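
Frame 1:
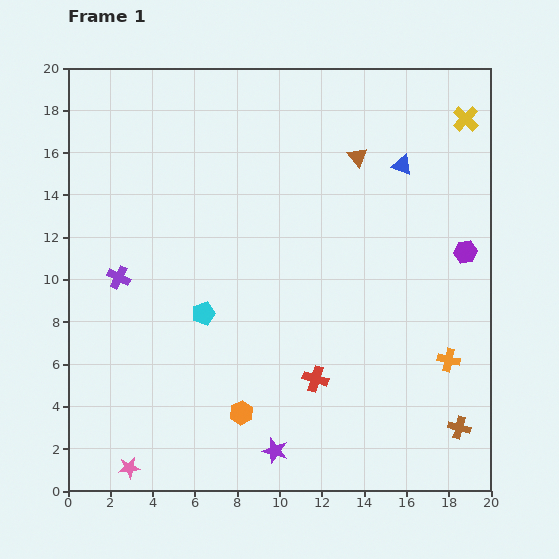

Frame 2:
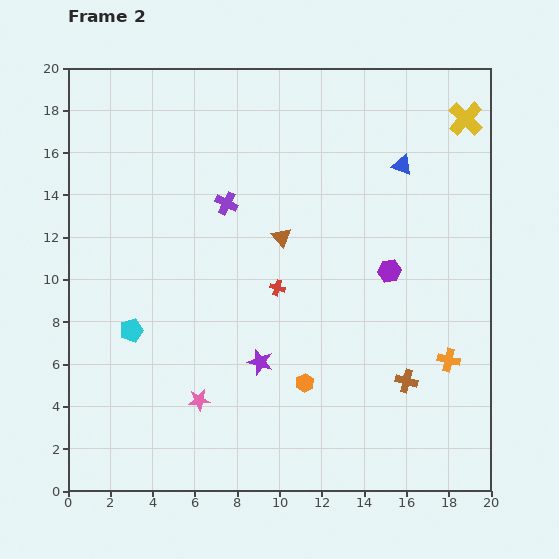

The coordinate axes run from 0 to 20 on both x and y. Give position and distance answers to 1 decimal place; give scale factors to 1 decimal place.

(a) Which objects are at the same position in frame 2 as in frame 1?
the yellow cross, the orange cross, the blue triangle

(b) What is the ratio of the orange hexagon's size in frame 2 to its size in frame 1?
0.8×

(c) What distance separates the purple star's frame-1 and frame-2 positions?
4.3

The purple star moved from (9.8, 1.9) to (9.1, 6.1), a distance of √(0.7² + 4.2²) ≈ 4.3.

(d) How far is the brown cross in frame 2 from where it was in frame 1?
3.3

The brown cross moved from (18.5, 3.0) to (16.0, 5.2), a distance of √(2.5² + 2.2²) ≈ 3.3.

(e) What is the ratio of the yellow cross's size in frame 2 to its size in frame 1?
1.3×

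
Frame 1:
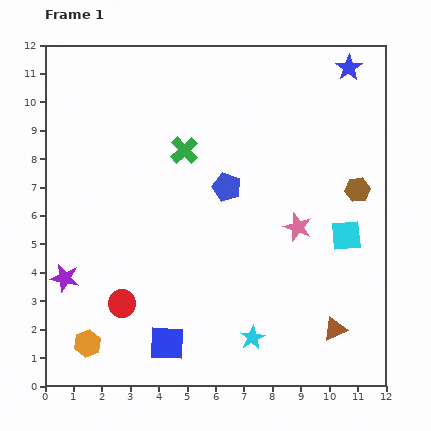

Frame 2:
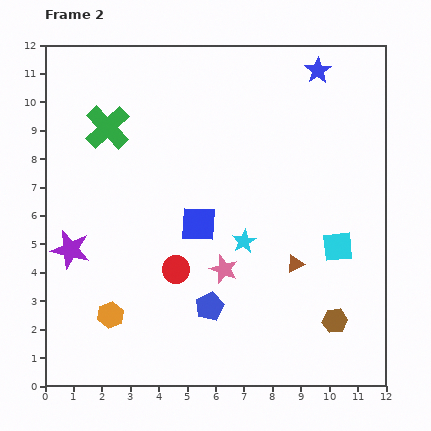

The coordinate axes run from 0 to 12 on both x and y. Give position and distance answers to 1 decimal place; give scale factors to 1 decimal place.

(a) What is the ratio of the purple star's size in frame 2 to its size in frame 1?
1.4×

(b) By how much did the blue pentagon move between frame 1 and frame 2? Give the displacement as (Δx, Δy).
(-0.6, -4.2)

The blue pentagon was at (6.4, 7.0) in frame 1 and (5.8, 2.8) in frame 2.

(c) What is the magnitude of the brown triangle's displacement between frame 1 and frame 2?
2.7

The brown triangle moved from (10.2, 2.0) to (8.8, 4.3), a distance of √(1.4² + 2.3²) ≈ 2.7.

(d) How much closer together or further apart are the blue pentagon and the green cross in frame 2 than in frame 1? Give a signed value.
+5.3

Distance in frame 1: 2.0. Distance in frame 2: 7.3.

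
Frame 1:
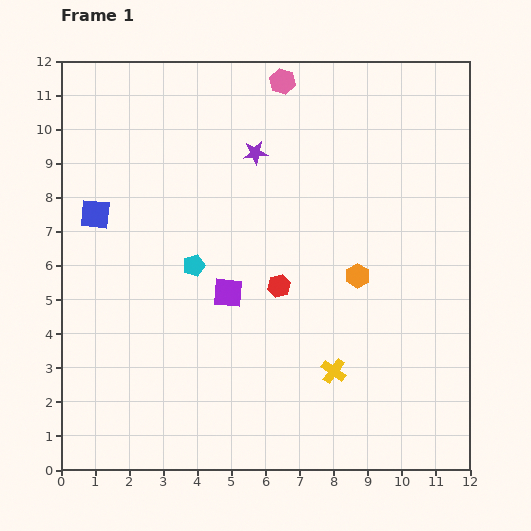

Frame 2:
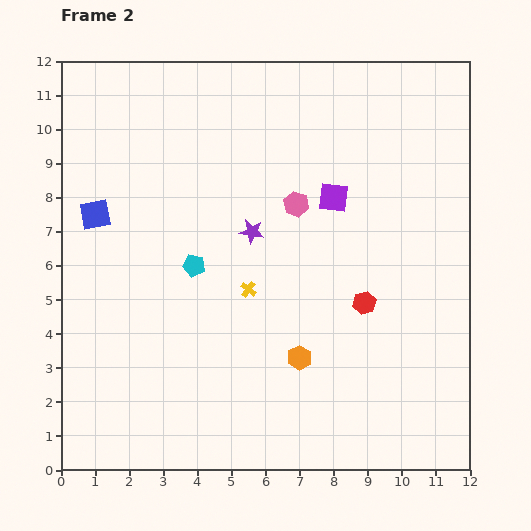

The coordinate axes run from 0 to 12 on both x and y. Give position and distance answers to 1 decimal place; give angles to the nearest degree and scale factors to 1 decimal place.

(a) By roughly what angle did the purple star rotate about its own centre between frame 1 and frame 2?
15° clockwise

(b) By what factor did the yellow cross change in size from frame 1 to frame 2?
0.6×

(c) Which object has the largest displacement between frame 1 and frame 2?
the purple square

(moved 4.2; next 3.6)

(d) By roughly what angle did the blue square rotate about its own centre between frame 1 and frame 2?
16° counter-clockwise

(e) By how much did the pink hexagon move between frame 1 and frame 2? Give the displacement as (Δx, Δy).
(0.4, -3.6)

The pink hexagon was at (6.5, 11.4) in frame 1 and (6.9, 7.8) in frame 2.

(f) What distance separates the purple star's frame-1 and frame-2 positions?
2.3

The purple star moved from (5.7, 9.3) to (5.6, 7.0), a distance of √(0.1² + 2.3²) ≈ 2.3.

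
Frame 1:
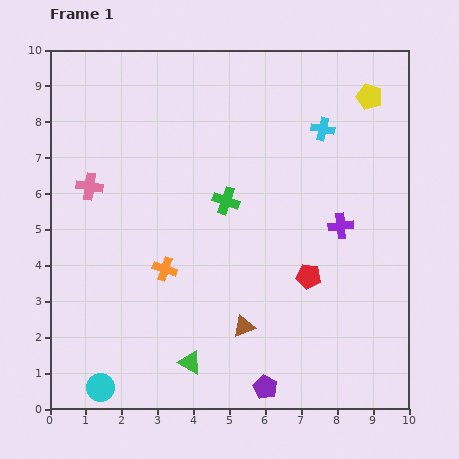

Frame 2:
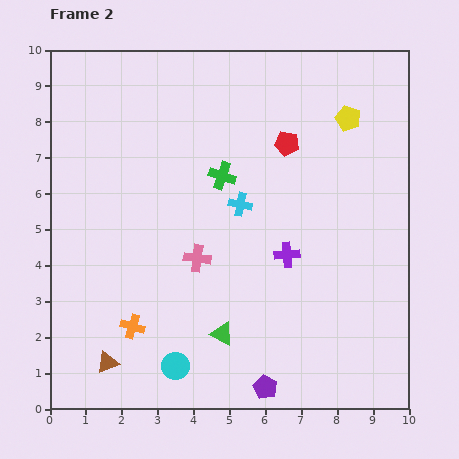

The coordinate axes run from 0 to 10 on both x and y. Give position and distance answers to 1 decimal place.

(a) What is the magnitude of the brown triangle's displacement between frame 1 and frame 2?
3.9

The brown triangle moved from (5.4, 2.3) to (1.6, 1.3), a distance of √(3.8² + 1.0²) ≈ 3.9.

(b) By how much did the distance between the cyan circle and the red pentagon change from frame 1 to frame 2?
+0.3

Distance in frame 1: 6.6. Distance in frame 2: 6.9.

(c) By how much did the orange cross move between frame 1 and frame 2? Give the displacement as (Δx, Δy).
(-0.9, -1.6)

The orange cross was at (3.2, 3.9) in frame 1 and (2.3, 2.3) in frame 2.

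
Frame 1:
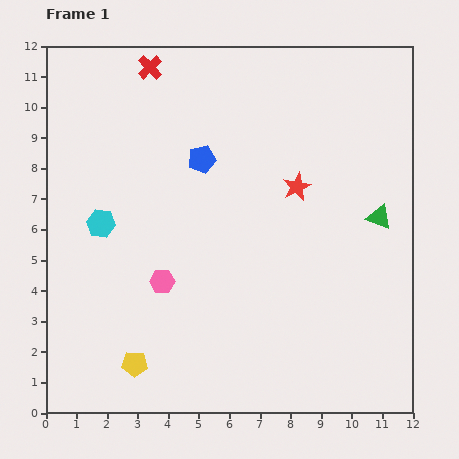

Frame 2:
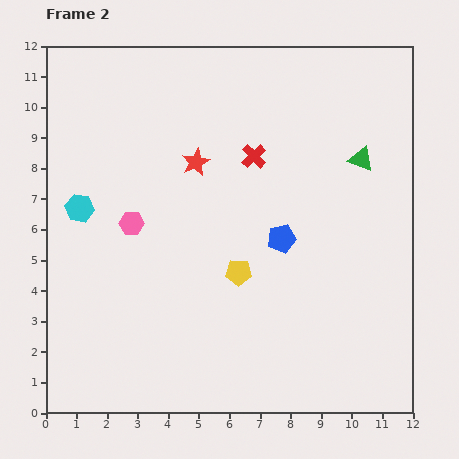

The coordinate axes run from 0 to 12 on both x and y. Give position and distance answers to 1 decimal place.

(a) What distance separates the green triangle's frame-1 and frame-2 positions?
2.0

The green triangle moved from (10.9, 6.4) to (10.3, 8.3), a distance of √(0.6² + 1.9²) ≈ 2.0.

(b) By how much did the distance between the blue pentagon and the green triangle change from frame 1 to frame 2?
-2.4

Distance in frame 1: 6.1. Distance in frame 2: 3.7.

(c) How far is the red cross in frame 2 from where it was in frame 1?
4.5

The red cross moved from (3.4, 11.3) to (6.8, 8.4), a distance of √(3.4² + 2.9²) ≈ 4.5.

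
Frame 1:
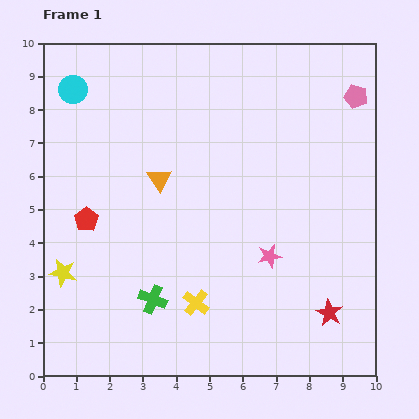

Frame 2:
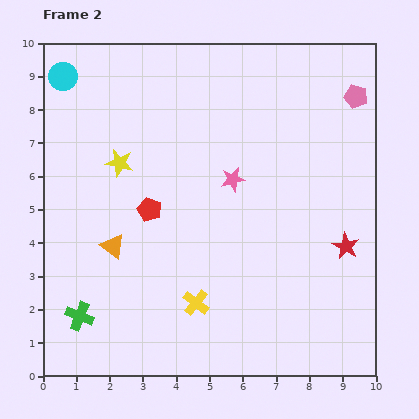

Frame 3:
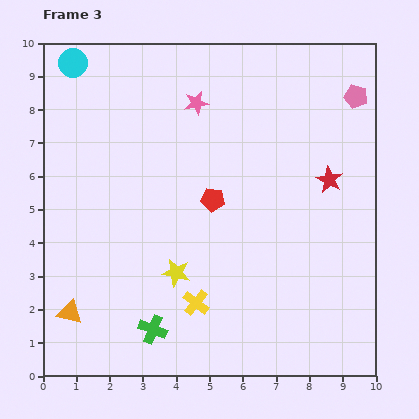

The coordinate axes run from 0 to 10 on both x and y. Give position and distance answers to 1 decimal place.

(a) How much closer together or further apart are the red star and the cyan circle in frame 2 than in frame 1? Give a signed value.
-0.3

Distance in frame 1: 10.2. Distance in frame 2: 9.9.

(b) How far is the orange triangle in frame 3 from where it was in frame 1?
4.8

The orange triangle moved from (3.5, 5.9) to (0.8, 1.9), a distance of √(2.7² + 4.0²) ≈ 4.8.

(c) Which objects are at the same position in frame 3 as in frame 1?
the pink pentagon, the yellow cross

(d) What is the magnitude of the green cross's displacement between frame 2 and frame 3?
2.2

The green cross moved from (1.1, 1.8) to (3.3, 1.4), a distance of √(2.2² + 0.4²) ≈ 2.2.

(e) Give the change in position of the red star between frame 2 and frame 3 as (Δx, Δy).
(-0.5, 2.0)

The red star was at (9.1, 3.9) in frame 2 and (8.6, 5.9) in frame 3.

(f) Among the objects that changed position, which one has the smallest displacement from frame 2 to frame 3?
the cyan circle

(moved 0.5)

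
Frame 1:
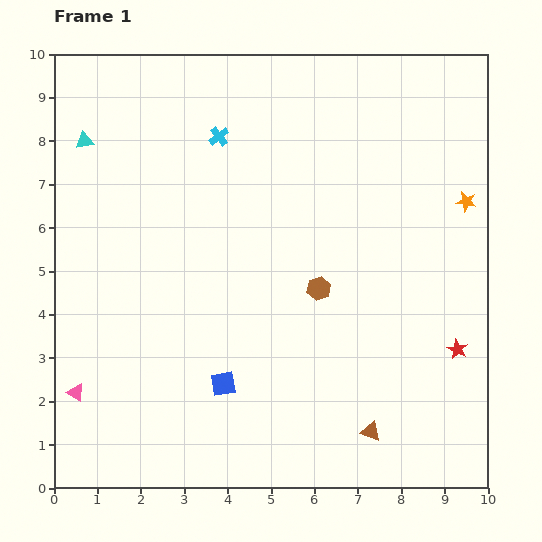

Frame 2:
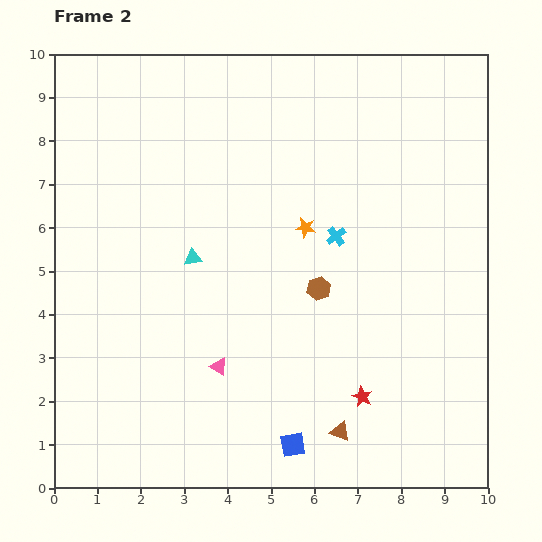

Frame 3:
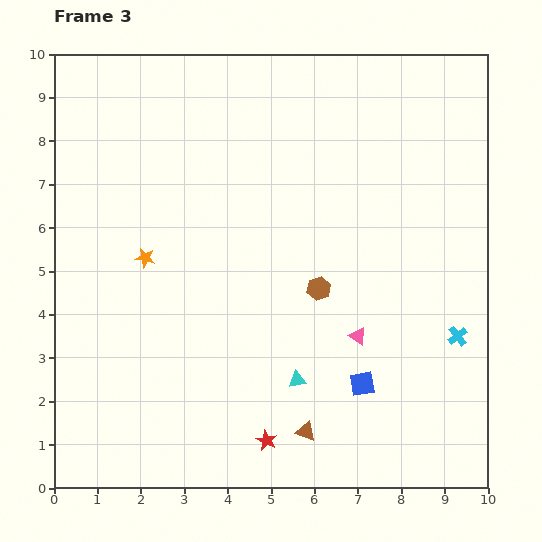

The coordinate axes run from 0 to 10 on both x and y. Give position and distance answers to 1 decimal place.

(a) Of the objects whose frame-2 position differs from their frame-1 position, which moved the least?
the brown triangle

(moved 0.7)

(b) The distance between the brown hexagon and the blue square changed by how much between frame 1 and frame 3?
-0.7

Distance in frame 1: 3.1. Distance in frame 3: 2.4.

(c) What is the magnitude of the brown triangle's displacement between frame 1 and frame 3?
1.5

The brown triangle moved from (7.3, 1.3) to (5.8, 1.3), a distance of √(1.5² + 0.0²) ≈ 1.5.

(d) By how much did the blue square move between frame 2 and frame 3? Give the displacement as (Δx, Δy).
(1.6, 1.4)

The blue square was at (5.5, 1.0) in frame 2 and (7.1, 2.4) in frame 3.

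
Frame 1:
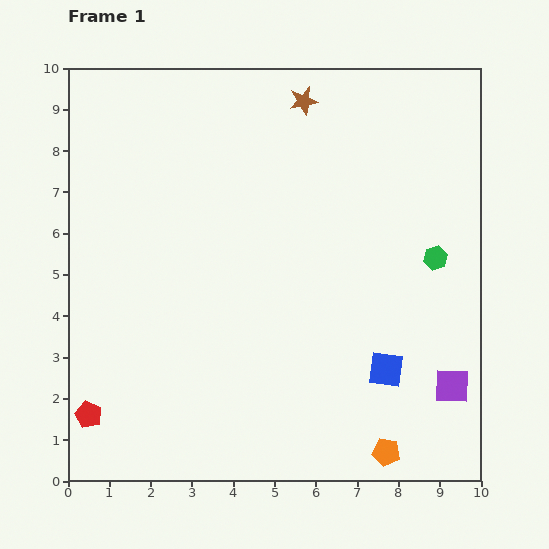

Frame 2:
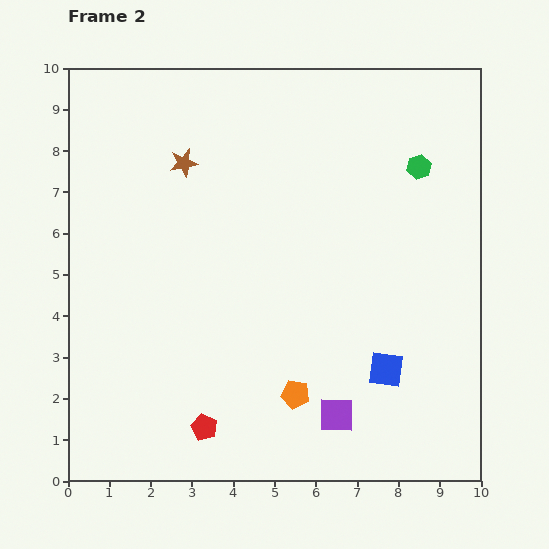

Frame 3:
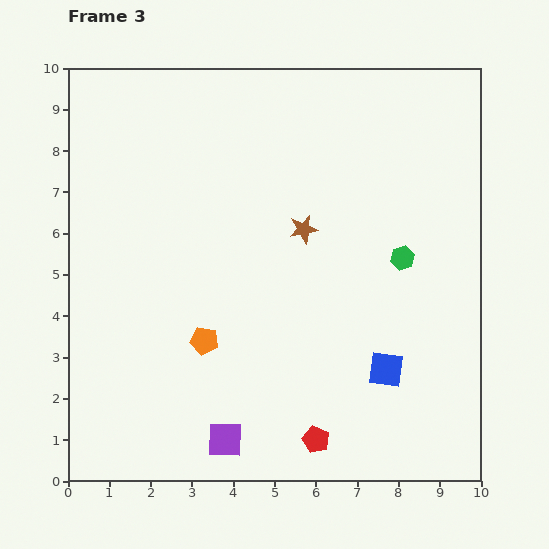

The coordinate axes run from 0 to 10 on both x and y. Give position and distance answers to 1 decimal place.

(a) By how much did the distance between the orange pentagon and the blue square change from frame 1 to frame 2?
+0.3

Distance in frame 1: 2.0. Distance in frame 2: 2.3.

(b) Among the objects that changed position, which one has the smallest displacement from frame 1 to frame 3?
the green hexagon

(moved 0.8)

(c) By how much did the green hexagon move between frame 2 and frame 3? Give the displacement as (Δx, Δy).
(-0.4, -2.2)

The green hexagon was at (8.5, 7.6) in frame 2 and (8.1, 5.4) in frame 3.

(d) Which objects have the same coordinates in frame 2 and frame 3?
the blue square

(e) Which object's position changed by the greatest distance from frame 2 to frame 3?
the brown star

(moved 3.3; next 2.8)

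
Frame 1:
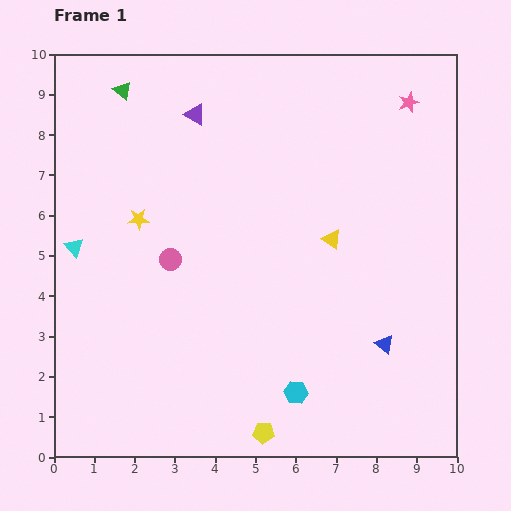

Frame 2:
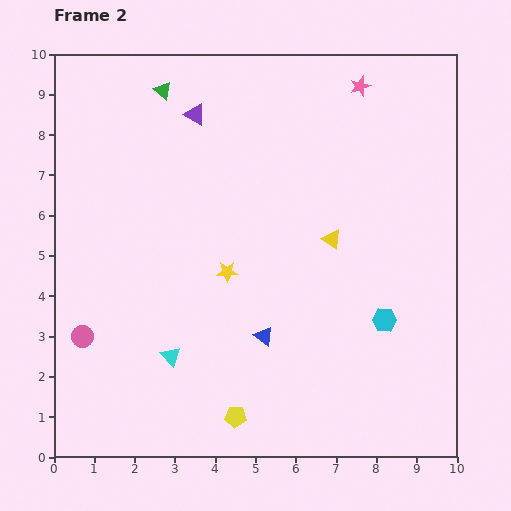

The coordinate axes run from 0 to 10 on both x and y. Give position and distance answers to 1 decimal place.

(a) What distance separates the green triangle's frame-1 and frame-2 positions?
1.0

The green triangle moved from (1.7, 9.1) to (2.7, 9.1), a distance of √(1.0² + 0.0²) ≈ 1.0.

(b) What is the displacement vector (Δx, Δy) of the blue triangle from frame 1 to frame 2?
(-3.0, 0.2)

The blue triangle was at (8.2, 2.8) in frame 1 and (5.2, 3.0) in frame 2.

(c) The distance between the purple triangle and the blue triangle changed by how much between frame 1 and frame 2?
-1.6

Distance in frame 1: 7.4. Distance in frame 2: 5.8.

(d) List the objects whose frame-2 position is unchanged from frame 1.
the purple triangle, the yellow triangle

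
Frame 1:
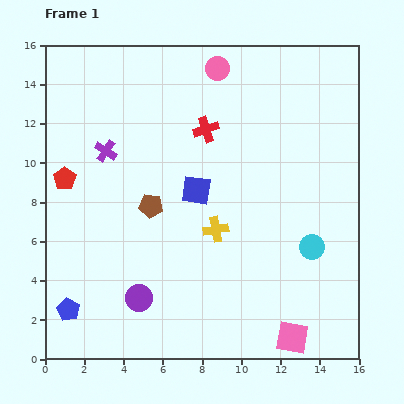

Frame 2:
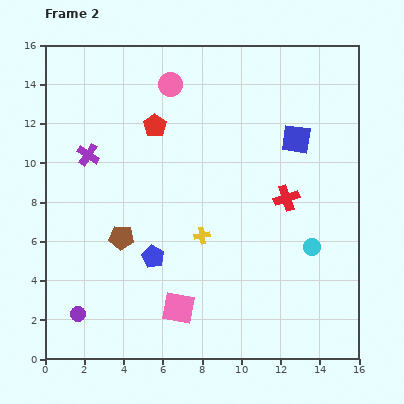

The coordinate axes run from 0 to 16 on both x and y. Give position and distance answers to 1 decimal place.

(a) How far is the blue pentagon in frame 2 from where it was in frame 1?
5.1

The blue pentagon moved from (1.2, 2.5) to (5.5, 5.2), a distance of √(4.3² + 2.7²) ≈ 5.1.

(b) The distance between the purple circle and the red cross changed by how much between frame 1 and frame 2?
+2.9

Distance in frame 1: 9.2. Distance in frame 2: 12.1.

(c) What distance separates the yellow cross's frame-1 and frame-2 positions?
0.8

The yellow cross moved from (8.7, 6.6) to (8.0, 6.3), a distance of √(0.7² + 0.3²) ≈ 0.8.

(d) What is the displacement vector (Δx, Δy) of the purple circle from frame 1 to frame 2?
(-3.1, -0.8)

The purple circle was at (4.8, 3.1) in frame 1 and (1.7, 2.3) in frame 2.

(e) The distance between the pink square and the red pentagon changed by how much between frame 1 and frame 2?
-4.7

Distance in frame 1: 14.1. Distance in frame 2: 9.4.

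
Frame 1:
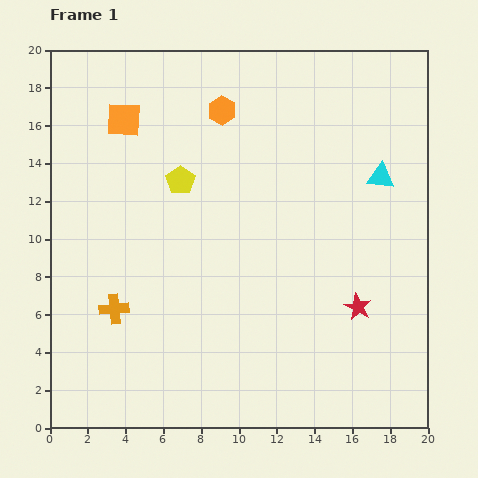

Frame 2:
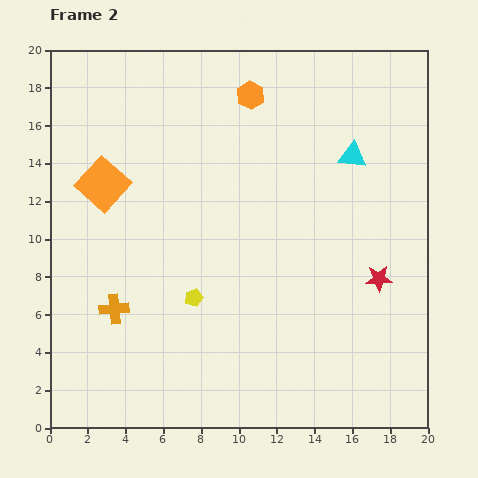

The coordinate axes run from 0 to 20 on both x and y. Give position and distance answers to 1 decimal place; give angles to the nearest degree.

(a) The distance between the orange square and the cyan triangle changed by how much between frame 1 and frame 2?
-0.6

Distance in frame 1: 13.9. Distance in frame 2: 13.3.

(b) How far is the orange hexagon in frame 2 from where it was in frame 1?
1.7

The orange hexagon moved from (9.1, 16.8) to (10.6, 17.6), a distance of √(1.5² + 0.8²) ≈ 1.7.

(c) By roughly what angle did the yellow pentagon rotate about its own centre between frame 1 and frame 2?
18° clockwise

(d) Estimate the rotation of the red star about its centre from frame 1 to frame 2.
29° counter-clockwise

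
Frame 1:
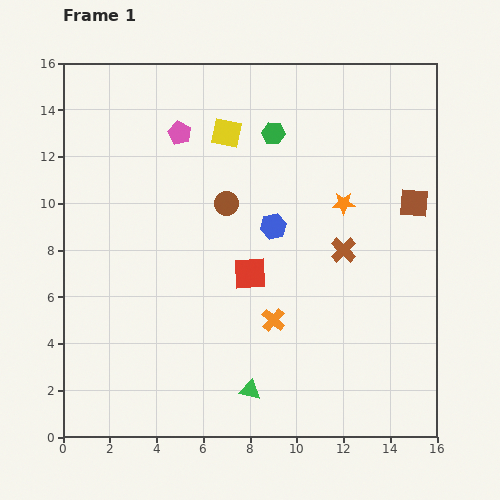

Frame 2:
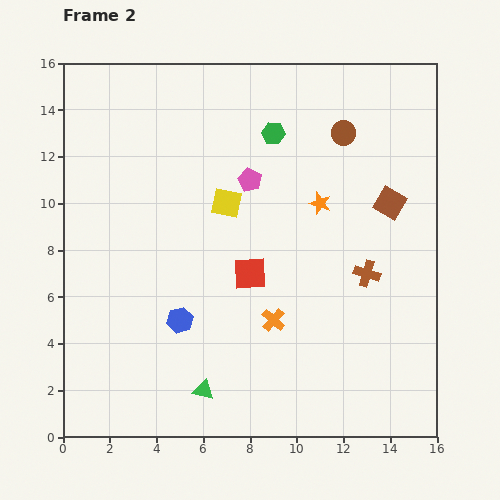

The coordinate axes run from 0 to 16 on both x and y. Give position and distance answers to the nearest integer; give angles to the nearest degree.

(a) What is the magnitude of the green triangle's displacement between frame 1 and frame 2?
2

The green triangle moved from (8, 2) to (6, 2), a distance of √(2² + 0²) ≈ 2.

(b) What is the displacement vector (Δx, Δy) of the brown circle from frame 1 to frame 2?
(5, 3)

The brown circle was at (7, 10) in frame 1 and (12, 13) in frame 2.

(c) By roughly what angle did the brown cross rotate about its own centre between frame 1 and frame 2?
28° counter-clockwise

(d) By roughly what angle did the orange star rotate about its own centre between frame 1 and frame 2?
19° clockwise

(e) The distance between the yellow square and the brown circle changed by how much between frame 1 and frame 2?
+3

Distance in frame 1: 3. Distance in frame 2: 6.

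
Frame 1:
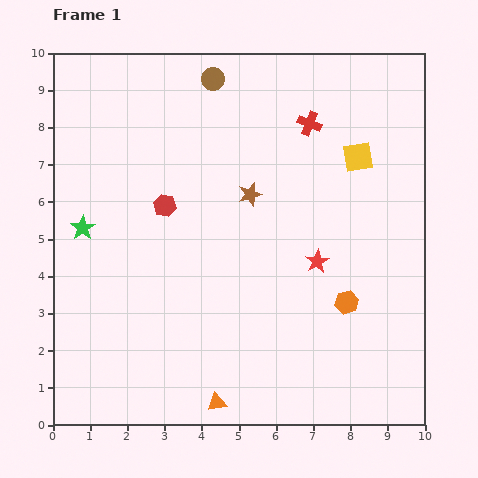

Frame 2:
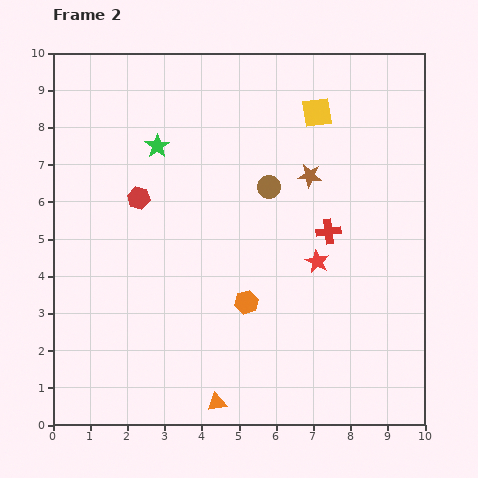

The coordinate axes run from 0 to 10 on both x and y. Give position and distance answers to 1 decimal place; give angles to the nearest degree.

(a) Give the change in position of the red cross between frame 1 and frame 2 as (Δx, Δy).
(0.5, -2.9)

The red cross was at (6.9, 8.1) in frame 1 and (7.4, 5.2) in frame 2.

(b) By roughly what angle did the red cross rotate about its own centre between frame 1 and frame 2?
28° counter-clockwise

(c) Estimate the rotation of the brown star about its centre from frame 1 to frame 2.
24° clockwise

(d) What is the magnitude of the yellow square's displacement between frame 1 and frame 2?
1.6

The yellow square moved from (8.2, 7.2) to (7.1, 8.4), a distance of √(1.1² + 1.2²) ≈ 1.6.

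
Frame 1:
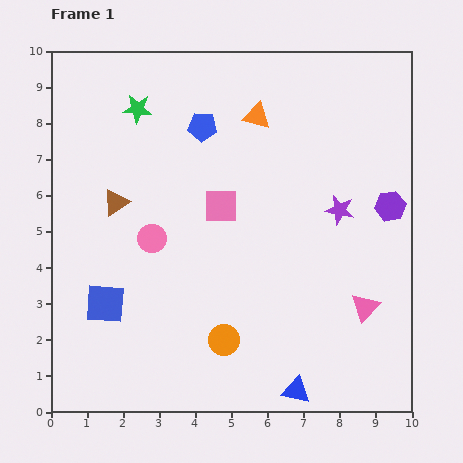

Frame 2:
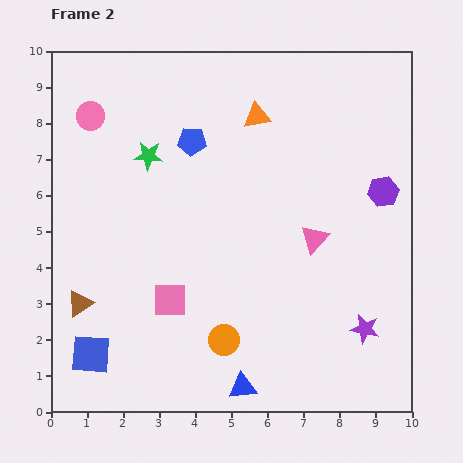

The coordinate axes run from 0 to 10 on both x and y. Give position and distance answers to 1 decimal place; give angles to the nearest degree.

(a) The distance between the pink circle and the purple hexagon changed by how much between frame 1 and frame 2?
+1.7

Distance in frame 1: 6.7. Distance in frame 2: 8.4.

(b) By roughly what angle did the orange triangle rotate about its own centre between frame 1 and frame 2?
24° counter-clockwise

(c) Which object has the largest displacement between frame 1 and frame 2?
the pink circle

(moved 3.8; next 3.4)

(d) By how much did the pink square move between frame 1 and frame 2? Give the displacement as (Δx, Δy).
(-1.4, -2.6)

The pink square was at (4.7, 5.7) in frame 1 and (3.3, 3.1) in frame 2.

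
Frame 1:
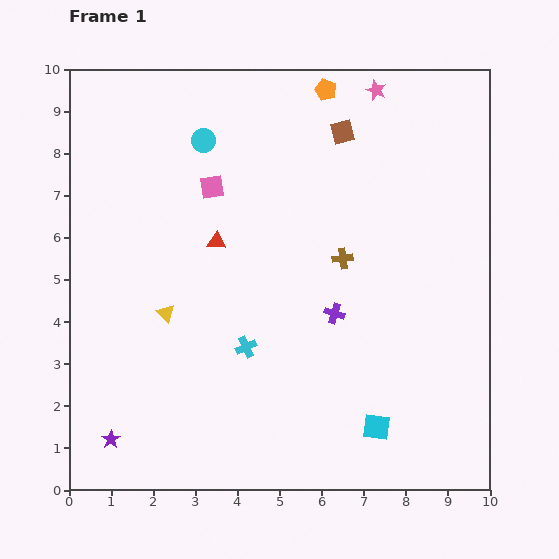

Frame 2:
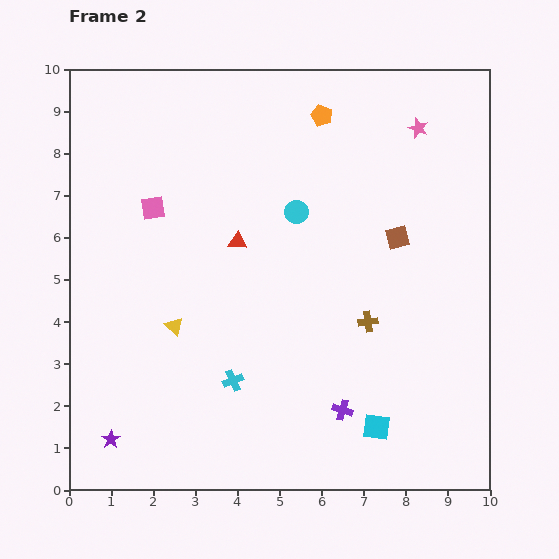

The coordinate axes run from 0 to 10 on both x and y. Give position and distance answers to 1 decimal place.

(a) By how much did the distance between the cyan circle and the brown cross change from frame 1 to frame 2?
-1.2

Distance in frame 1: 4.3. Distance in frame 2: 3.1.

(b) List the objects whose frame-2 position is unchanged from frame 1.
the purple star, the cyan square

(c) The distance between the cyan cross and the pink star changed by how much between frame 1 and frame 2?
+0.6

Distance in frame 1: 6.8. Distance in frame 2: 7.4.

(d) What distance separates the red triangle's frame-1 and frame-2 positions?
0.5

The red triangle moved from (3.5, 5.9) to (4.0, 5.9), a distance of √(0.5² + 0.0²) ≈ 0.5.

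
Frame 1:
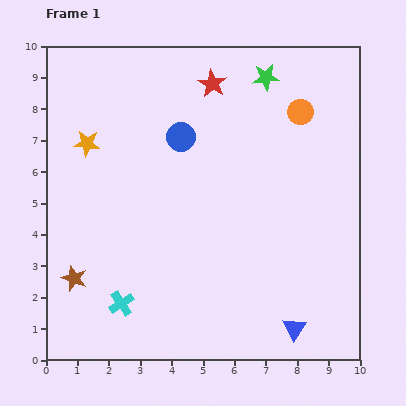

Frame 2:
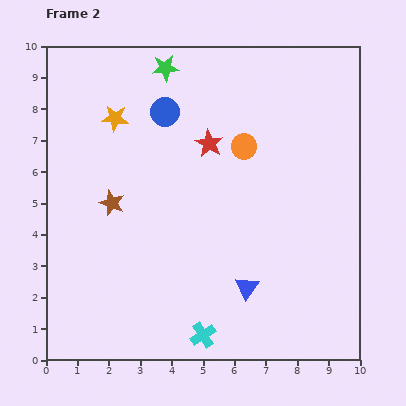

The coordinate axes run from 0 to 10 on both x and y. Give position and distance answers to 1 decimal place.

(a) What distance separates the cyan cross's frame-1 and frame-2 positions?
2.8

The cyan cross moved from (2.4, 1.8) to (5.0, 0.8), a distance of √(2.6² + 1.0²) ≈ 2.8.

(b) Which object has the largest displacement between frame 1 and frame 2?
the green star

(moved 3.2; next 2.8)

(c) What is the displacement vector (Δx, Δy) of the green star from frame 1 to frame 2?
(-3.2, 0.3)

The green star was at (7.0, 9.0) in frame 1 and (3.8, 9.3) in frame 2.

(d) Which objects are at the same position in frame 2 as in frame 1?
none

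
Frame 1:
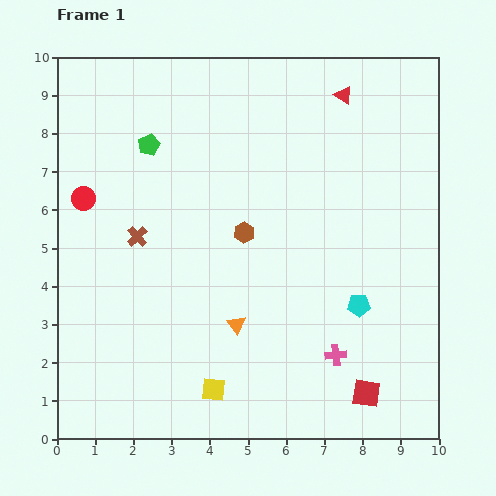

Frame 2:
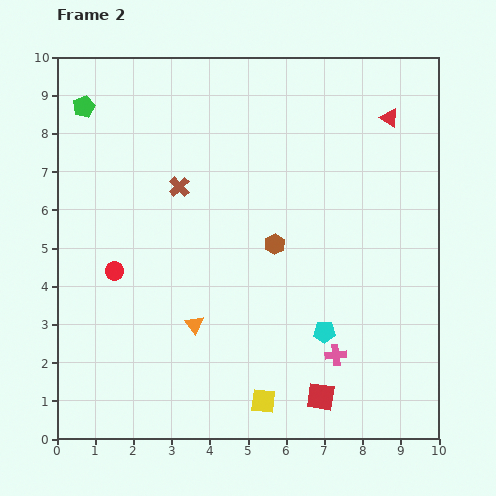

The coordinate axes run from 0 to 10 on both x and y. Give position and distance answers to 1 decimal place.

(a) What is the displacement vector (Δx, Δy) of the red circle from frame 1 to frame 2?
(0.8, -1.9)

The red circle was at (0.7, 6.3) in frame 1 and (1.5, 4.4) in frame 2.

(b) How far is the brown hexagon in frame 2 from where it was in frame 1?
0.9

The brown hexagon moved from (4.9, 5.4) to (5.7, 5.1), a distance of √(0.8² + 0.3²) ≈ 0.9.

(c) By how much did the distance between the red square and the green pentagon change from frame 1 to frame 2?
+1.2

Distance in frame 1: 8.6. Distance in frame 2: 9.8.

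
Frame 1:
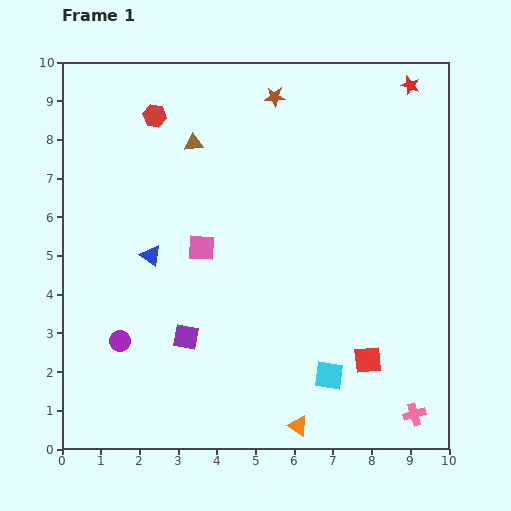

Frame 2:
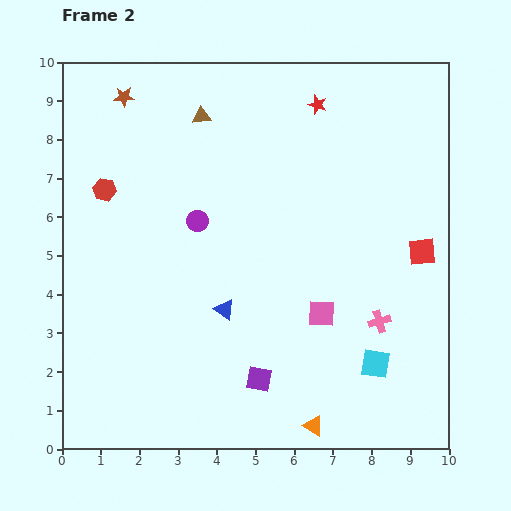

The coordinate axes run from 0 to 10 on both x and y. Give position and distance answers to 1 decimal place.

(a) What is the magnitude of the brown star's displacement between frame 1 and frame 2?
3.9

The brown star moved from (5.5, 9.1) to (1.6, 9.1), a distance of √(3.9² + 0.0²) ≈ 3.9.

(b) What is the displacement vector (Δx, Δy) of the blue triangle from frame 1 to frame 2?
(1.9, -1.4)

The blue triangle was at (2.3, 5.0) in frame 1 and (4.2, 3.6) in frame 2.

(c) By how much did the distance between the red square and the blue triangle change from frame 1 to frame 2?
-0.9

Distance in frame 1: 6.2. Distance in frame 2: 5.3.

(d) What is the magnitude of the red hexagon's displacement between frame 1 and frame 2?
2.3

The red hexagon moved from (2.4, 8.6) to (1.1, 6.7), a distance of √(1.3² + 1.9²) ≈ 2.3.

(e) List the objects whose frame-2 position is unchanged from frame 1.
none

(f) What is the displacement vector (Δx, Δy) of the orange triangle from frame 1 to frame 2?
(0.4, 0.0)

The orange triangle was at (6.1, 0.6) in frame 1 and (6.5, 0.6) in frame 2.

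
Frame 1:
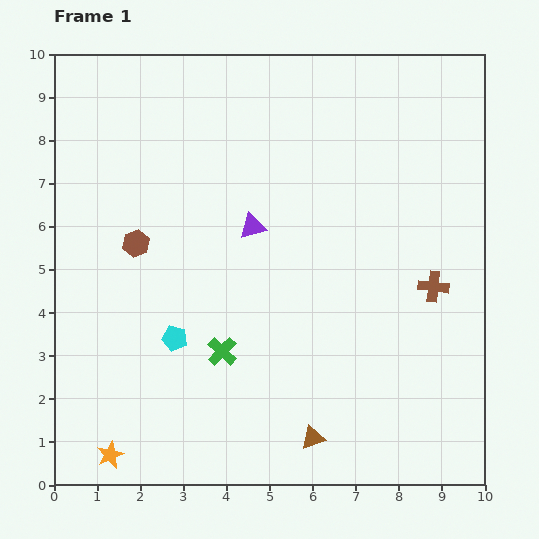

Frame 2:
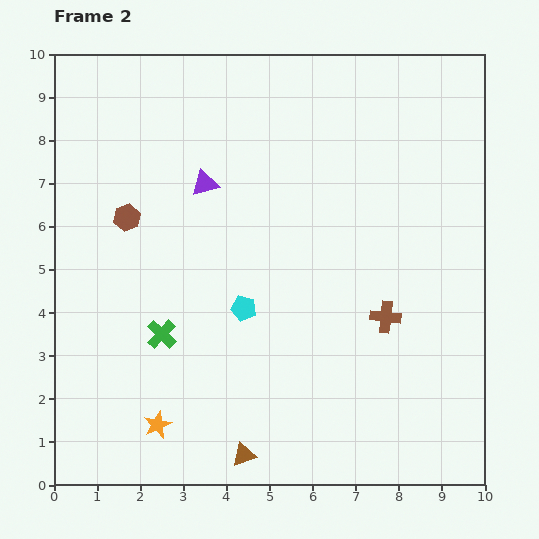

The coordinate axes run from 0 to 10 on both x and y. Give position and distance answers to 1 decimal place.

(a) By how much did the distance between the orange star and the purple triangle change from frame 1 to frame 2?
-0.5

Distance in frame 1: 6.2. Distance in frame 2: 5.7.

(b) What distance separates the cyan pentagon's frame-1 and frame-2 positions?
1.7

The cyan pentagon moved from (2.8, 3.4) to (4.4, 4.1), a distance of √(1.6² + 0.7²) ≈ 1.7.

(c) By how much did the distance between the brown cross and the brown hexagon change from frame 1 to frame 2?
-0.6

Distance in frame 1: 7.0. Distance in frame 2: 6.4.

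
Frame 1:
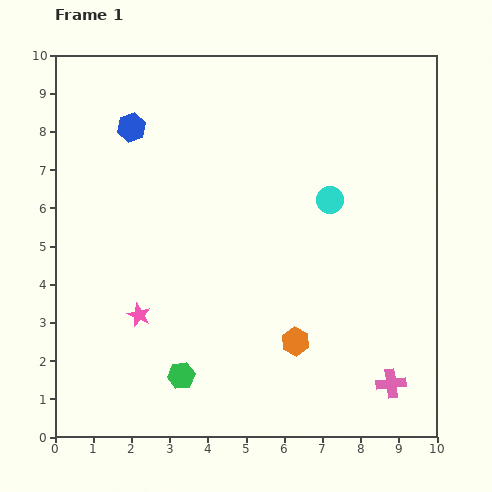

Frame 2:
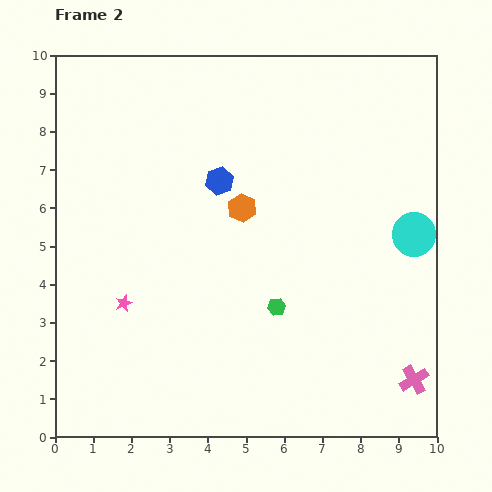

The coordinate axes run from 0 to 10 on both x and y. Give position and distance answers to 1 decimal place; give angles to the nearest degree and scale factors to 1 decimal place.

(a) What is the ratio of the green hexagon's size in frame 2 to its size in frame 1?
0.7×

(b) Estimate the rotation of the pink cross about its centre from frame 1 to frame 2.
23° counter-clockwise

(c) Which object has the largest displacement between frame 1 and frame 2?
the orange hexagon

(moved 3.8; next 3.1)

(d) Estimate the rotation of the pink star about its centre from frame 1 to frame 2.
28° clockwise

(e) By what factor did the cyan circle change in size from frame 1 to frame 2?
1.6×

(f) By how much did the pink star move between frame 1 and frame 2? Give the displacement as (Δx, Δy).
(-0.4, 0.3)

The pink star was at (2.2, 3.2) in frame 1 and (1.8, 3.5) in frame 2.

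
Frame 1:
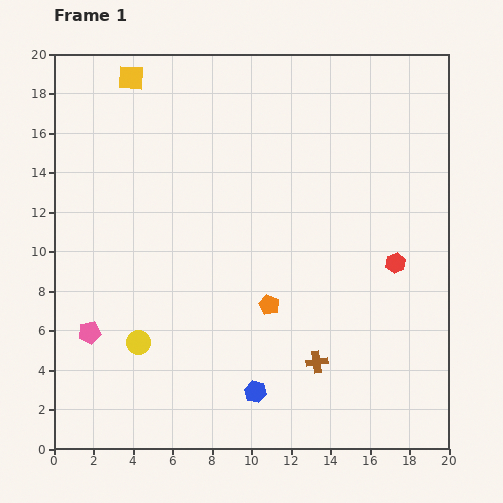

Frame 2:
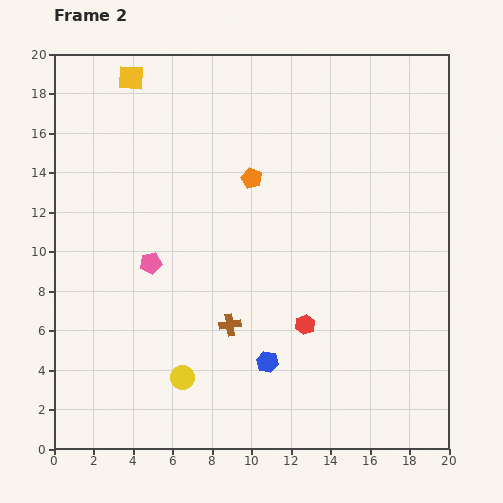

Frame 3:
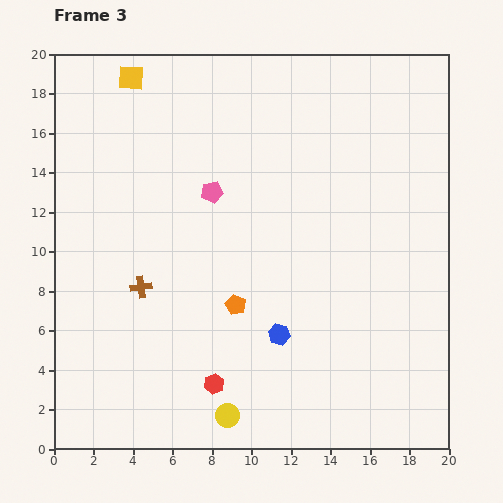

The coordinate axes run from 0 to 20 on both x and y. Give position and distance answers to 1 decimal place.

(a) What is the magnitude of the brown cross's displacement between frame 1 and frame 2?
4.8

The brown cross moved from (13.3, 4.4) to (8.9, 6.3), a distance of √(4.4² + 1.9²) ≈ 4.8.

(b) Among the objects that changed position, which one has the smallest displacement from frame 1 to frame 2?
the blue hexagon

(moved 1.6)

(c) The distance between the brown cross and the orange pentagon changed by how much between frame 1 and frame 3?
+1.1

Distance in frame 1: 3.8. Distance in frame 3: 4.9.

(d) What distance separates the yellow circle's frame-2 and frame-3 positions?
3.0

The yellow circle moved from (6.5, 3.6) to (8.8, 1.7), a distance of √(2.3² + 1.9²) ≈ 3.0.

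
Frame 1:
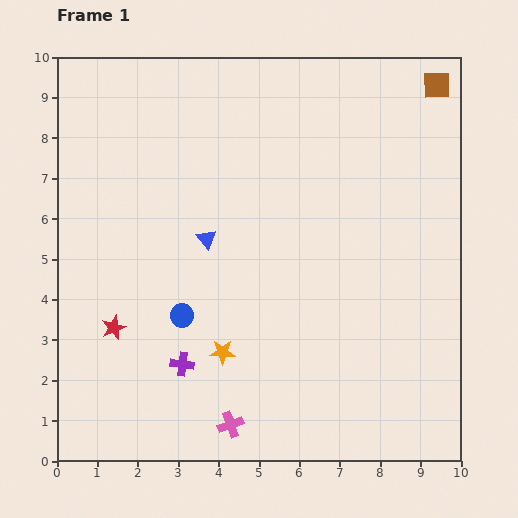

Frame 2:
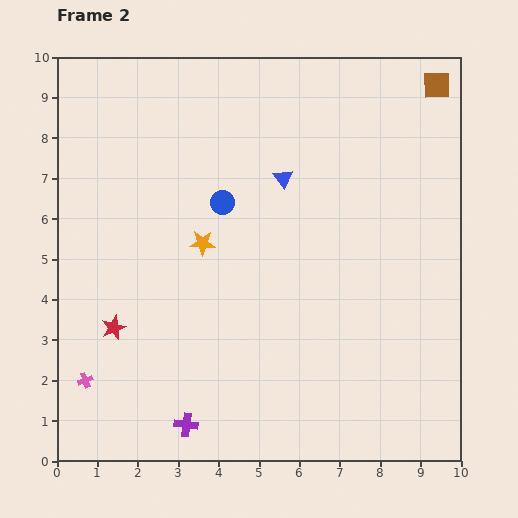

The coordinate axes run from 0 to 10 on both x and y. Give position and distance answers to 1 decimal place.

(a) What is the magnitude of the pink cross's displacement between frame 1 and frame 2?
3.8

The pink cross moved from (4.3, 0.9) to (0.7, 2.0), a distance of √(3.6² + 1.1²) ≈ 3.8.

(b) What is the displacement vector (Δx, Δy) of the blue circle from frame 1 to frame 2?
(1.0, 2.8)

The blue circle was at (3.1, 3.6) in frame 1 and (4.1, 6.4) in frame 2.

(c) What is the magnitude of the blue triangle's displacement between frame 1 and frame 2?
2.4

The blue triangle moved from (3.7, 5.5) to (5.6, 7.0), a distance of √(1.9² + 1.5²) ≈ 2.4.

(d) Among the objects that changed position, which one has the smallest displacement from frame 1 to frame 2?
the purple cross

(moved 1.5)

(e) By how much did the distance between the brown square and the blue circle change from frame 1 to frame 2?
-2.5

Distance in frame 1: 8.5. Distance in frame 2: 6.0.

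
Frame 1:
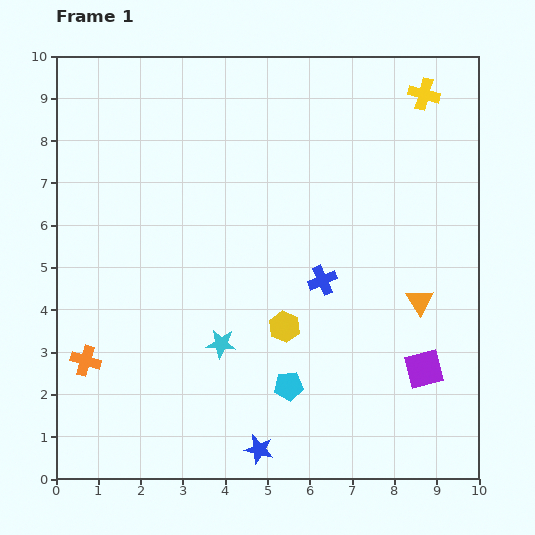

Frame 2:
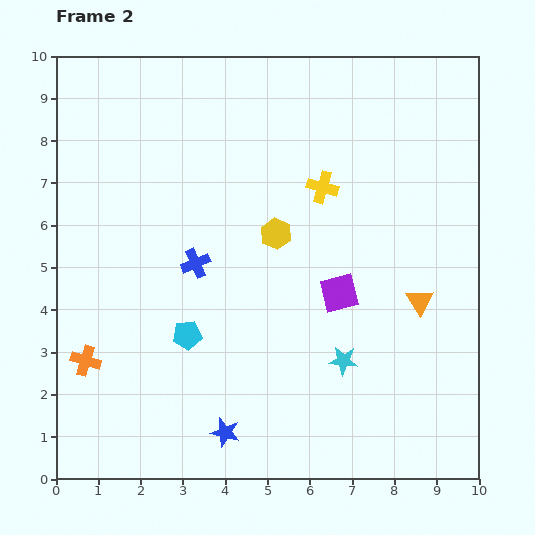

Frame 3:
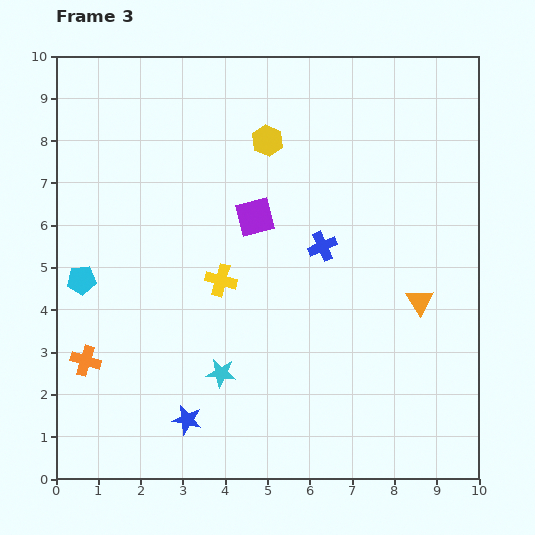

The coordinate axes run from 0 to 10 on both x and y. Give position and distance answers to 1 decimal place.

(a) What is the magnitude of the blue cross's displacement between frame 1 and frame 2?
3.0

The blue cross moved from (6.3, 4.7) to (3.3, 5.1), a distance of √(3.0² + 0.4²) ≈ 3.0.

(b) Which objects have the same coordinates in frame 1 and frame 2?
the orange triangle, the orange cross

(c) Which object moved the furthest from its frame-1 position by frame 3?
the yellow cross

(moved 6.5; next 5.5)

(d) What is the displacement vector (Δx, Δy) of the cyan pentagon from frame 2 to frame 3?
(-2.5, 1.3)

The cyan pentagon was at (3.1, 3.4) in frame 2 and (0.6, 4.7) in frame 3.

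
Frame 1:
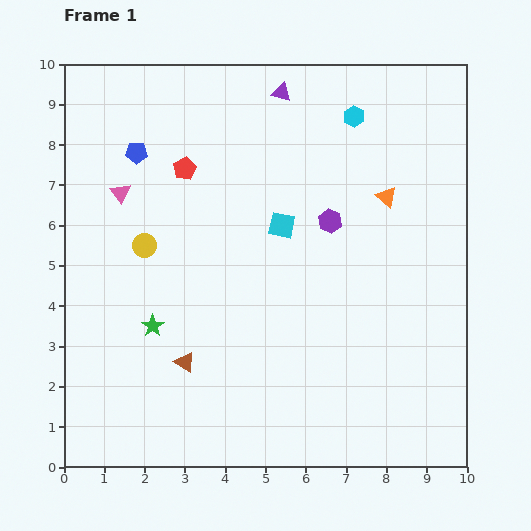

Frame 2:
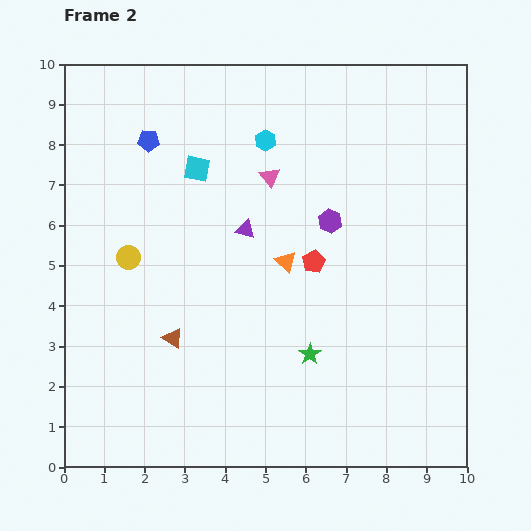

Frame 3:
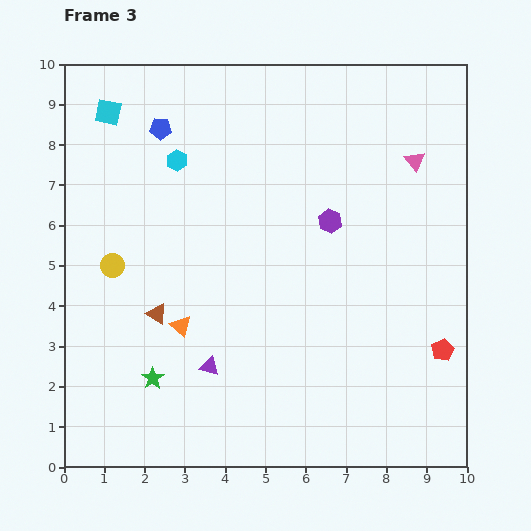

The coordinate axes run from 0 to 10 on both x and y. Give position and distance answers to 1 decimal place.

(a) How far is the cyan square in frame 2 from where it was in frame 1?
2.5

The cyan square moved from (5.4, 6.0) to (3.3, 7.4), a distance of √(2.1² + 1.4²) ≈ 2.5.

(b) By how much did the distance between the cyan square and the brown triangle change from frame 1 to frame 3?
+0.9

Distance in frame 1: 4.2. Distance in frame 3: 5.1.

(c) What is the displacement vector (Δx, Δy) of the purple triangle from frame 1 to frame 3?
(-1.8, -6.8)

The purple triangle was at (5.4, 9.3) in frame 1 and (3.6, 2.5) in frame 3.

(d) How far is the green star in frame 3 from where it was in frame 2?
3.9

The green star moved from (6.1, 2.8) to (2.2, 2.2), a distance of √(3.9² + 0.6²) ≈ 3.9.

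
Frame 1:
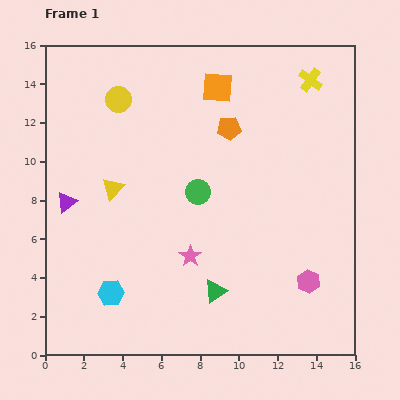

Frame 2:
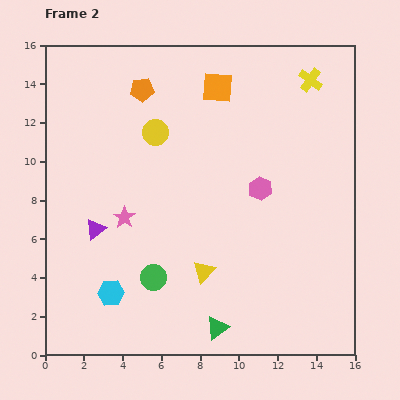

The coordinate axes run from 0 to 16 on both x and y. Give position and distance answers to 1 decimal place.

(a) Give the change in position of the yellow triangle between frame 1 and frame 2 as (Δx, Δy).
(4.7, -4.3)

The yellow triangle was at (3.5, 8.6) in frame 1 and (8.2, 4.3) in frame 2.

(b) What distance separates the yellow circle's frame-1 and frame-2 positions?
2.5

The yellow circle moved from (3.8, 13.2) to (5.7, 11.5), a distance of √(1.9² + 1.7²) ≈ 2.5.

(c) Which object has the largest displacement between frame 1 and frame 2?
the yellow triangle

(moved 6.4; next 5.4)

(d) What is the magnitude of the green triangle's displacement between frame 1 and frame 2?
1.9

The green triangle moved from (8.8, 3.3) to (8.9, 1.4), a distance of √(0.1² + 1.9²) ≈ 1.9.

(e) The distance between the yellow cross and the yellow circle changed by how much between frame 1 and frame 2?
-1.6

Distance in frame 1: 10.0. Distance in frame 2: 8.4.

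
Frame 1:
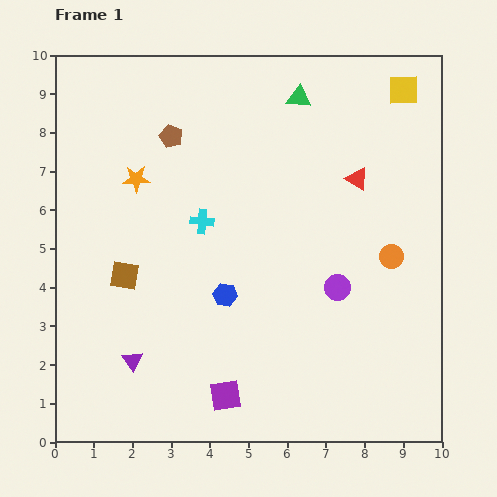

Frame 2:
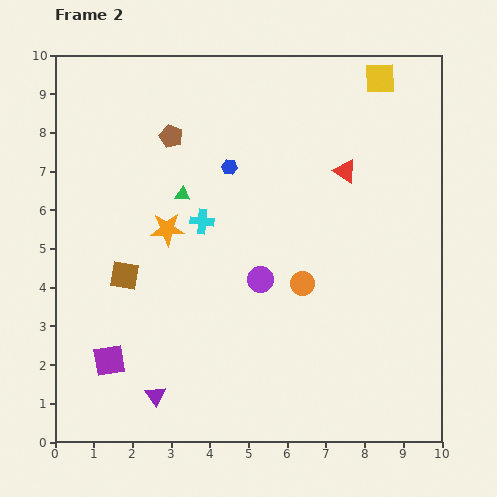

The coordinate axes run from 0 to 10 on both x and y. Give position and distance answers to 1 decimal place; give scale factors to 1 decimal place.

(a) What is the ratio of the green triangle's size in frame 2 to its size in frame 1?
0.6×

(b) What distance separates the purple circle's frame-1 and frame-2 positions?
2.0

The purple circle moved from (7.3, 4.0) to (5.3, 4.2), a distance of √(2.0² + 0.2²) ≈ 2.0.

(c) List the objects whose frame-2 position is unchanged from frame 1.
the cyan cross, the brown pentagon, the brown square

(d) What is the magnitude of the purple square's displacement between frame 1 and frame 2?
3.1

The purple square moved from (4.4, 1.2) to (1.4, 2.1), a distance of √(3.0² + 0.9²) ≈ 3.1.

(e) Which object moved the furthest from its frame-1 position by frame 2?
the green triangle

(moved 3.9; next 3.3)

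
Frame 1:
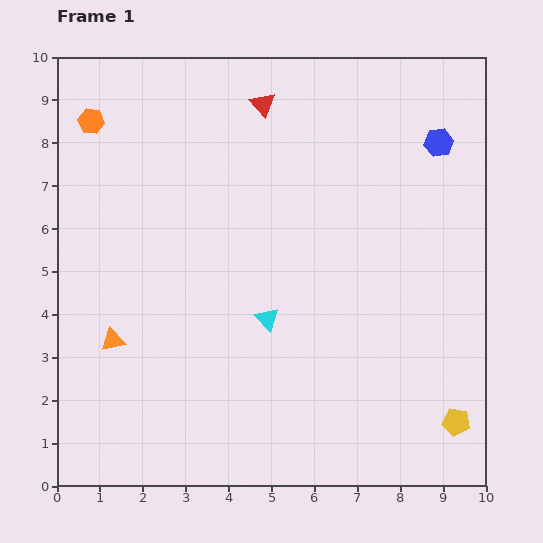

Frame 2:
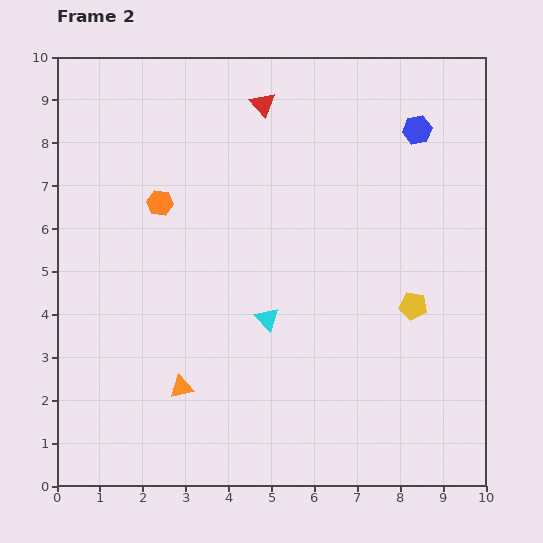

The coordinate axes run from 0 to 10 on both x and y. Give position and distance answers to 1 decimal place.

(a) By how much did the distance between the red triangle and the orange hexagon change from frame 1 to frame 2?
-0.7

Distance in frame 1: 4.0. Distance in frame 2: 3.3.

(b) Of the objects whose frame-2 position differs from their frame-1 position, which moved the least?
the blue hexagon

(moved 0.6)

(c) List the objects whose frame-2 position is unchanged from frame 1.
the red triangle, the cyan triangle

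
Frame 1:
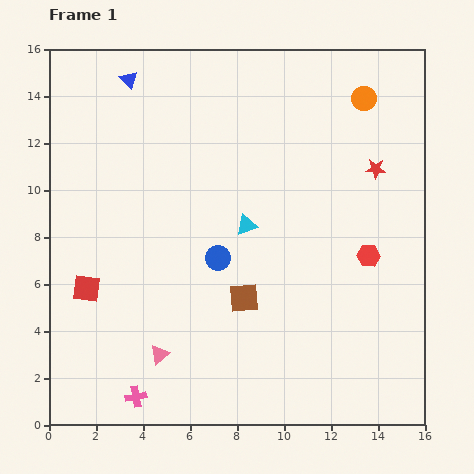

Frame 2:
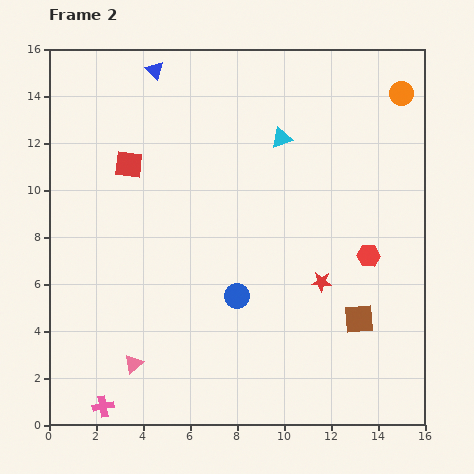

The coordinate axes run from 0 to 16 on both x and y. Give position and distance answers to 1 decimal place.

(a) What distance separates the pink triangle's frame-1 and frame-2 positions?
1.2

The pink triangle moved from (4.7, 3.0) to (3.6, 2.6), a distance of √(1.1² + 0.4²) ≈ 1.2.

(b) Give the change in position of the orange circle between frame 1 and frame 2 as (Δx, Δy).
(1.6, 0.2)

The orange circle was at (13.4, 13.9) in frame 1 and (15.0, 14.1) in frame 2.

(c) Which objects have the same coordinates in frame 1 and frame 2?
the red hexagon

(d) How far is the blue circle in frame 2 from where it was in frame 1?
1.8

The blue circle moved from (7.2, 7.1) to (8.0, 5.5), a distance of √(0.8² + 1.6²) ≈ 1.8.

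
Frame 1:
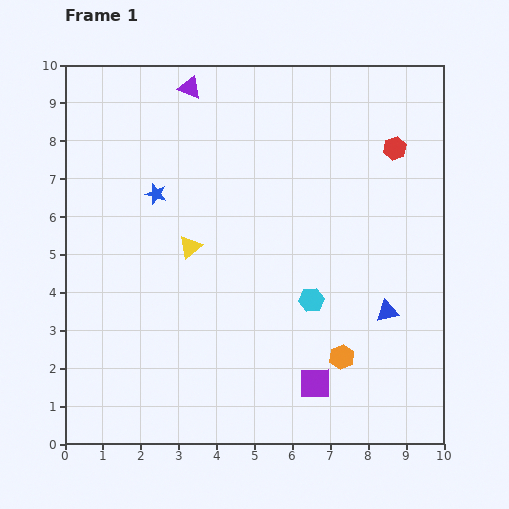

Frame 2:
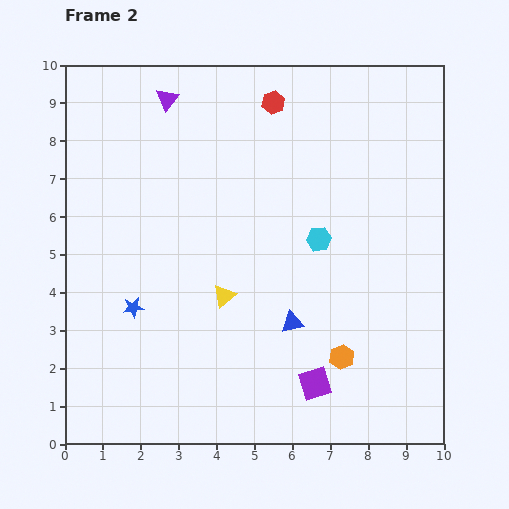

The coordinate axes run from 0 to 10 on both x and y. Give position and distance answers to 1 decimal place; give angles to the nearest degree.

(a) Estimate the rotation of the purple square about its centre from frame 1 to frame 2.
17° counter-clockwise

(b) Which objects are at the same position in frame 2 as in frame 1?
the purple square, the orange hexagon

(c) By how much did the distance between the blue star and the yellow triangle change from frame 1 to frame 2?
+0.7

Distance in frame 1: 1.7. Distance in frame 2: 2.4.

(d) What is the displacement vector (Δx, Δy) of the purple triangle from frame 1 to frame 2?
(-0.6, -0.3)

The purple triangle was at (3.3, 9.4) in frame 1 and (2.7, 9.1) in frame 2.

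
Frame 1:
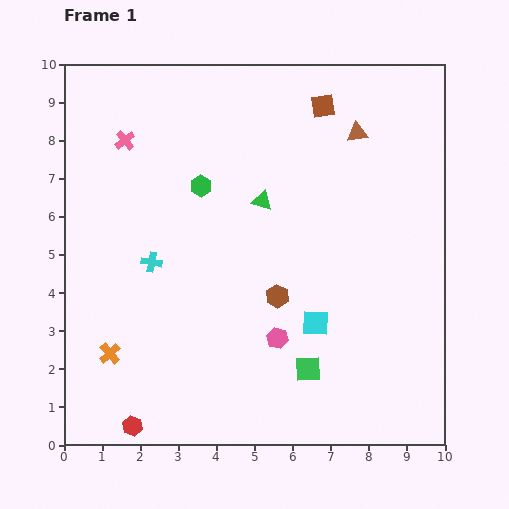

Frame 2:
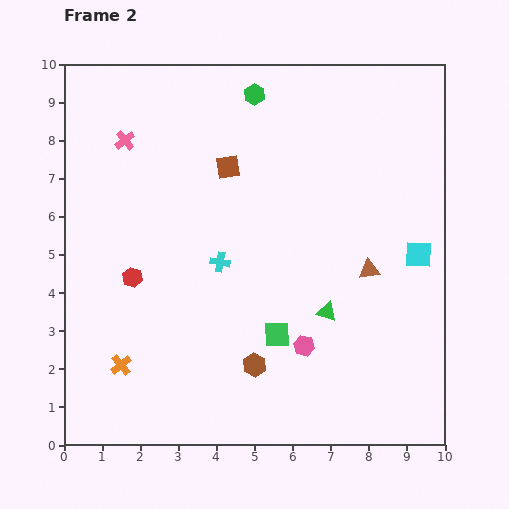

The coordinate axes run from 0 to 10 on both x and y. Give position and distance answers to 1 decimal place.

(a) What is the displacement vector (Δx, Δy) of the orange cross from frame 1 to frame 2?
(0.3, -0.3)

The orange cross was at (1.2, 2.4) in frame 1 and (1.5, 2.1) in frame 2.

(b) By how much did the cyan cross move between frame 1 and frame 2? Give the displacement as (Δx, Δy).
(1.8, 0.0)

The cyan cross was at (2.3, 4.8) in frame 1 and (4.1, 4.8) in frame 2.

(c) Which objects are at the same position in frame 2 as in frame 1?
the pink cross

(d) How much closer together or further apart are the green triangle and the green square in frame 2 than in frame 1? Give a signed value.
-3.2

Distance in frame 1: 4.6. Distance in frame 2: 1.4.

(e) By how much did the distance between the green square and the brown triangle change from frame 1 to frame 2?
-3.4

Distance in frame 1: 6.3. Distance in frame 2: 2.9.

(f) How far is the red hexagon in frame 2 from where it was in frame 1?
3.9

The red hexagon moved from (1.8, 0.5) to (1.8, 4.4), a distance of √(0.0² + 3.9²) ≈ 3.9.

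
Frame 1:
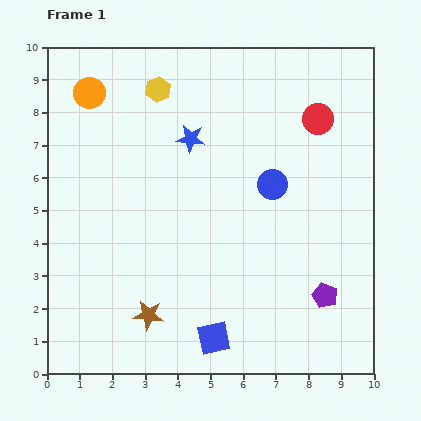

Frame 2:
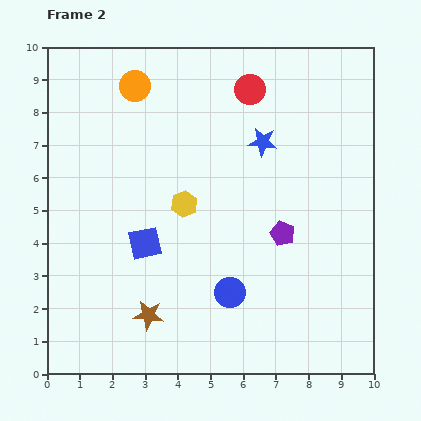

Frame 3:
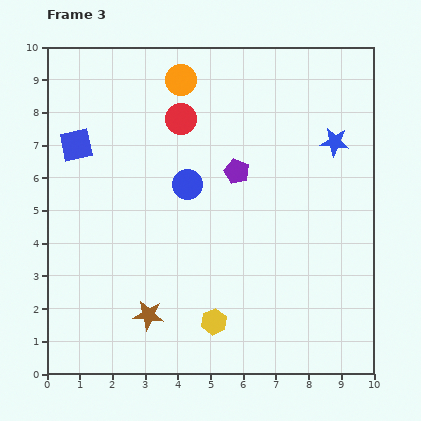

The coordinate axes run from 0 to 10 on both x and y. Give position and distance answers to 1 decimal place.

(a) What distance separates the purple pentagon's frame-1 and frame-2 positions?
2.3

The purple pentagon moved from (8.5, 2.4) to (7.2, 4.3), a distance of √(1.3² + 1.9²) ≈ 2.3.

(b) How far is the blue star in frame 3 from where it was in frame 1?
4.4

The blue star moved from (4.4, 7.2) to (8.8, 7.1), a distance of √(4.4² + 0.1²) ≈ 4.4.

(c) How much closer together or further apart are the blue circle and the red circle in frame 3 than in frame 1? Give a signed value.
-0.4

Distance in frame 1: 2.4. Distance in frame 3: 2.0.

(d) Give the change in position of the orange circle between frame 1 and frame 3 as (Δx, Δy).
(2.8, 0.4)

The orange circle was at (1.3, 8.6) in frame 1 and (4.1, 9.0) in frame 3.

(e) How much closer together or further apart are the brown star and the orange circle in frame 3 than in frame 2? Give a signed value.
+0.3

Distance in frame 2: 7.0. Distance in frame 3: 7.3.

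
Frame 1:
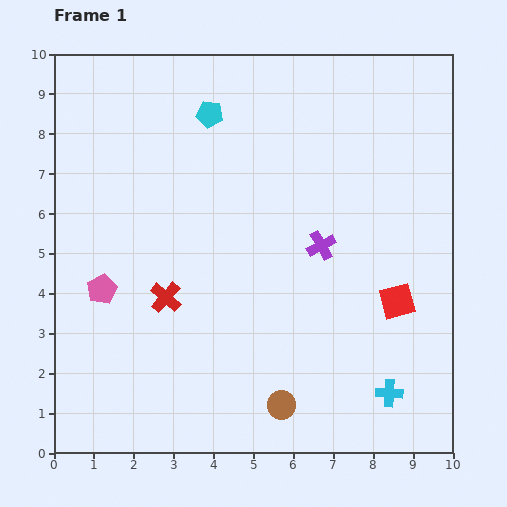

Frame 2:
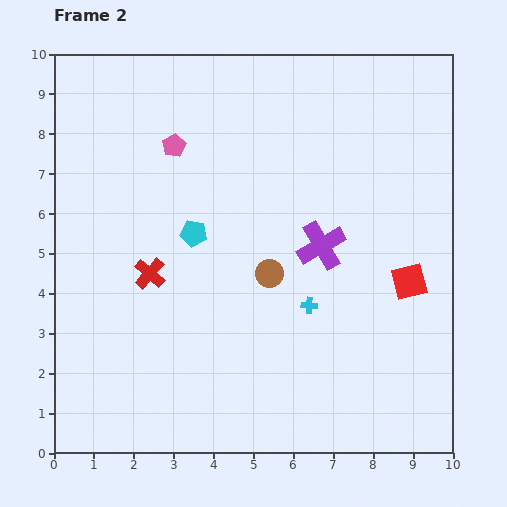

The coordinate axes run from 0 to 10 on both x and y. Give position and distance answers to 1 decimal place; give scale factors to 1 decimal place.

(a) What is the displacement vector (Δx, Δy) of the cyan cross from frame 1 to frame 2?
(-2.0, 2.2)

The cyan cross was at (8.4, 1.5) in frame 1 and (6.4, 3.7) in frame 2.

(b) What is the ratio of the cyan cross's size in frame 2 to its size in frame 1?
0.6×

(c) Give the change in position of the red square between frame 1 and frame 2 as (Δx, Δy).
(0.3, 0.5)

The red square was at (8.6, 3.8) in frame 1 and (8.9, 4.3) in frame 2.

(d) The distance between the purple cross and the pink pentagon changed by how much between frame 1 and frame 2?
-1.1

Distance in frame 1: 5.6. Distance in frame 2: 4.5.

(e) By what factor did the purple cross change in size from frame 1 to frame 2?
1.7×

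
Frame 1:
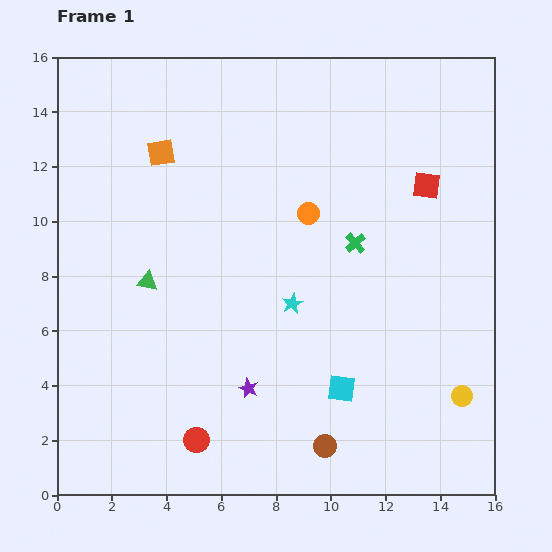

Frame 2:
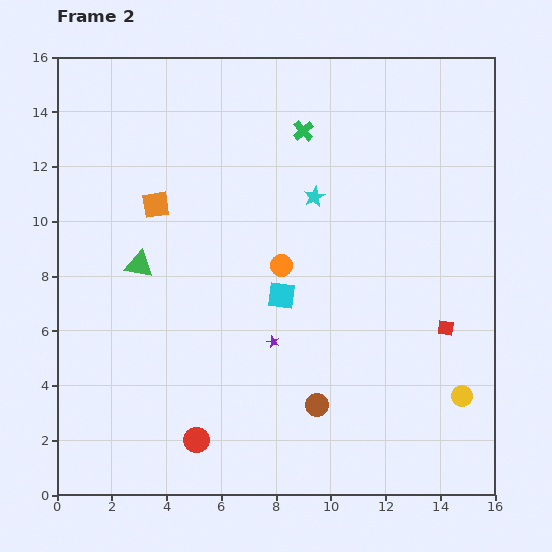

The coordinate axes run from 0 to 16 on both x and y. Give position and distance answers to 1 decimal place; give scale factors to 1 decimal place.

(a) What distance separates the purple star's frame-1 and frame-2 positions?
1.9

The purple star moved from (7.0, 3.9) to (7.9, 5.6), a distance of √(0.9² + 1.7²) ≈ 1.9.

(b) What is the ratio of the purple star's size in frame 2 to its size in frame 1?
0.6×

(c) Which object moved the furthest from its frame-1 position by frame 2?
the red square

(moved 5.2; next 4.5)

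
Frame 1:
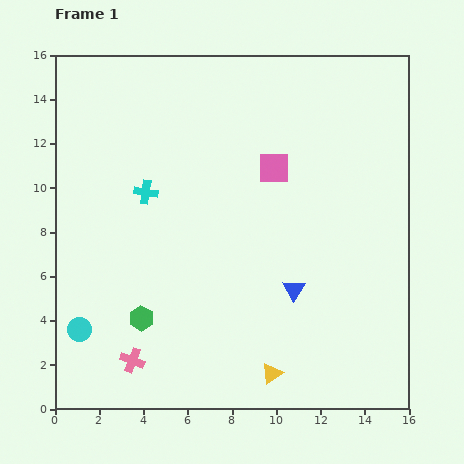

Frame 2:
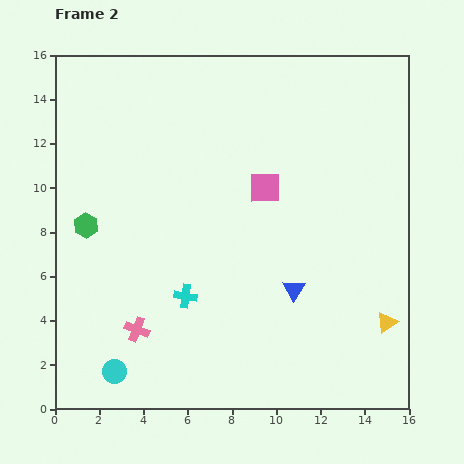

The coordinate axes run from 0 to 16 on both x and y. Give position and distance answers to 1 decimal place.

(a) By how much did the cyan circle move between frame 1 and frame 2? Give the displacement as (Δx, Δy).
(1.6, -1.9)

The cyan circle was at (1.1, 3.6) in frame 1 and (2.7, 1.7) in frame 2.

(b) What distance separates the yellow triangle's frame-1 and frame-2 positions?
5.7

The yellow triangle moved from (9.8, 1.6) to (15.0, 3.9), a distance of √(5.2² + 2.3²) ≈ 5.7.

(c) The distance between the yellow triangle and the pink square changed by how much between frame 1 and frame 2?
-1.1

Distance in frame 1: 9.3. Distance in frame 2: 8.2.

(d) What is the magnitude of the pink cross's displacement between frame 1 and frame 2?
1.4

The pink cross moved from (3.5, 2.2) to (3.7, 3.6), a distance of √(0.2² + 1.4²) ≈ 1.4.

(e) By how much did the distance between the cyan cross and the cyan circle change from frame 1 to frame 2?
-2.2

Distance in frame 1: 6.9. Distance in frame 2: 4.7.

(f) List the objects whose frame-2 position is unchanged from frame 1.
the blue triangle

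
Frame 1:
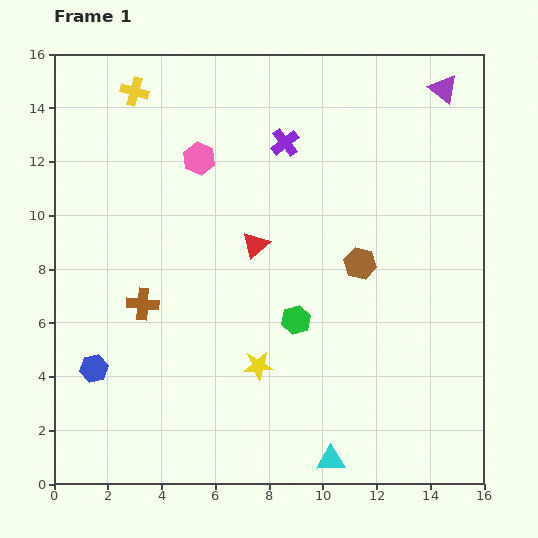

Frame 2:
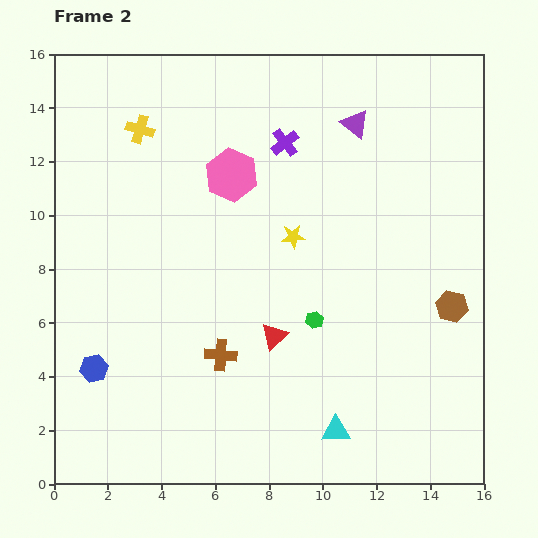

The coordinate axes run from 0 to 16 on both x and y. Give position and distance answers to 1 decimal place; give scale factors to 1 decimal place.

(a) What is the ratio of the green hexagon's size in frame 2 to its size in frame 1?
0.6×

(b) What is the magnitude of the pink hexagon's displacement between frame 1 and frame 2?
1.3

The pink hexagon moved from (5.4, 12.1) to (6.6, 11.5), a distance of √(1.2² + 0.6²) ≈ 1.3.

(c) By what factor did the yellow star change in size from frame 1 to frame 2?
0.8×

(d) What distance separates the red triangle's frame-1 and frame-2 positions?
3.5

The red triangle moved from (7.5, 8.9) to (8.2, 5.5), a distance of √(0.7² + 3.4²) ≈ 3.5.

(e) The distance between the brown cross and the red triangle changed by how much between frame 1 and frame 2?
-2.6

Distance in frame 1: 4.7. Distance in frame 2: 2.1.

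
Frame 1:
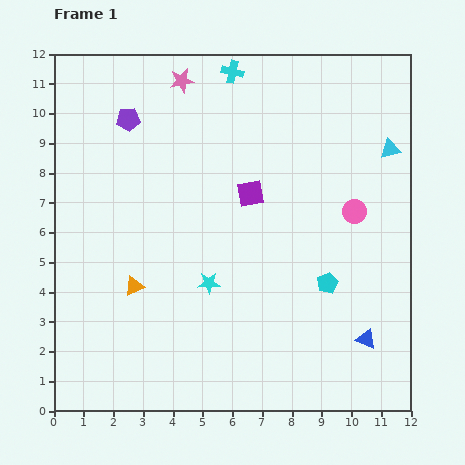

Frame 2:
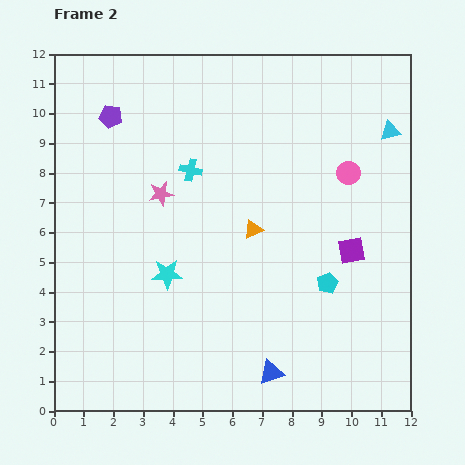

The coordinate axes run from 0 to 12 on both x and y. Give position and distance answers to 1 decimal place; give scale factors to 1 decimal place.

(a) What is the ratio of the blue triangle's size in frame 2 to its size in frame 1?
1.3×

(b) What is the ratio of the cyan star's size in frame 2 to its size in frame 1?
1.4×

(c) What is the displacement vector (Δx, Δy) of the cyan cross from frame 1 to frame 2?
(-1.4, -3.3)

The cyan cross was at (6.0, 11.4) in frame 1 and (4.6, 8.1) in frame 2.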